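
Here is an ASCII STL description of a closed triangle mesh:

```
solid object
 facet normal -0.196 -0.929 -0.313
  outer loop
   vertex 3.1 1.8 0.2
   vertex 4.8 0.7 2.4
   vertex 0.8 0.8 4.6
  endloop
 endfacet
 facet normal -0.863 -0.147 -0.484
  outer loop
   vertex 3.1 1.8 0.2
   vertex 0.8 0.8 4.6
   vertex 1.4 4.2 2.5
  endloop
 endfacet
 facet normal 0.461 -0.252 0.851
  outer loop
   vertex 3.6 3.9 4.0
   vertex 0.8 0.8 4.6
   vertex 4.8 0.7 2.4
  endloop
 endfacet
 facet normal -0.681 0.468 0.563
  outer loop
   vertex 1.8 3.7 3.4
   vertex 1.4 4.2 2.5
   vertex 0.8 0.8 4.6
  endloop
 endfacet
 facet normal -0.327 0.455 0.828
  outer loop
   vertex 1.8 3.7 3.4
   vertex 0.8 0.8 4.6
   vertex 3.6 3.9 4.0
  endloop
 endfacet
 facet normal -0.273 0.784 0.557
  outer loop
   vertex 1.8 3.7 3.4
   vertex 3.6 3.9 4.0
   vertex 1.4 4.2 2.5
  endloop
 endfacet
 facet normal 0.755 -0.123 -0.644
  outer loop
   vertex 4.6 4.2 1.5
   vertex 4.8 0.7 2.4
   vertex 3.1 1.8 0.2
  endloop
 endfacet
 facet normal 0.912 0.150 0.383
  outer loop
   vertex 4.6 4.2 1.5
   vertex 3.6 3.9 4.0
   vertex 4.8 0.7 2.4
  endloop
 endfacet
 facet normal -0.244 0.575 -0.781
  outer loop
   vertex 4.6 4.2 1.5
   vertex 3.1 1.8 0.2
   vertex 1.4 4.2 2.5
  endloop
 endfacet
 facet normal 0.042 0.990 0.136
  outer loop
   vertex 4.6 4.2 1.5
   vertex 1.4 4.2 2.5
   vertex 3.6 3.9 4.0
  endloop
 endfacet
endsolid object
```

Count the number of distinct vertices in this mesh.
7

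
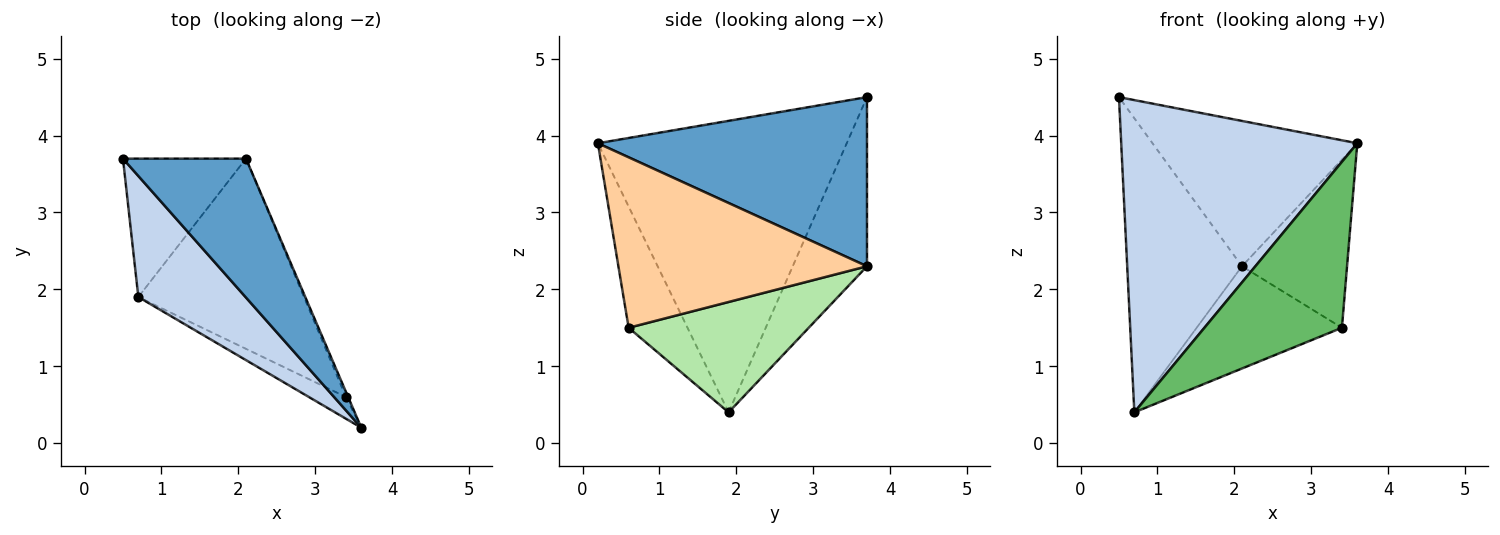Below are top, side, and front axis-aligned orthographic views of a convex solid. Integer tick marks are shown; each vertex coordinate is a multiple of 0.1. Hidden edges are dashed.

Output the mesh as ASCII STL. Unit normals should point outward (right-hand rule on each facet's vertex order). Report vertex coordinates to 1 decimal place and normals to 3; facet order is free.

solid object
 facet normal 0.689 0.524 0.501
  outer loop
   vertex 2.1 3.7 2.3
   vertex 0.5 3.7 4.5
   vertex 3.6 0.2 3.9
  endloop
 endfacet
 facet normal -0.701 -0.665 0.258
  outer loop
   vertex 0.7 1.9 0.4
   vertex 3.6 0.2 3.9
   vertex 0.5 3.7 4.5
  endloop
 endfacet
 facet normal -0.505 0.781 -0.367
  outer loop
   vertex 0.7 1.9 0.4
   vertex 0.5 3.7 4.5
   vertex 2.1 3.7 2.3
  endloop
 endfacet
 facet normal 0.921 0.389 -0.012
  outer loop
   vertex 3.4 0.6 1.5
   vertex 2.1 3.7 2.3
   vertex 3.6 0.2 3.9
  endloop
 endfacet
 facet normal -0.391 -0.913 -0.120
  outer loop
   vertex 3.4 0.6 1.5
   vertex 3.6 0.2 3.9
   vertex 0.7 1.9 0.4
  endloop
 endfacet
 facet normal 0.506 0.408 -0.760
  outer loop
   vertex 3.4 0.6 1.5
   vertex 0.7 1.9 0.4
   vertex 2.1 3.7 2.3
  endloop
 endfacet
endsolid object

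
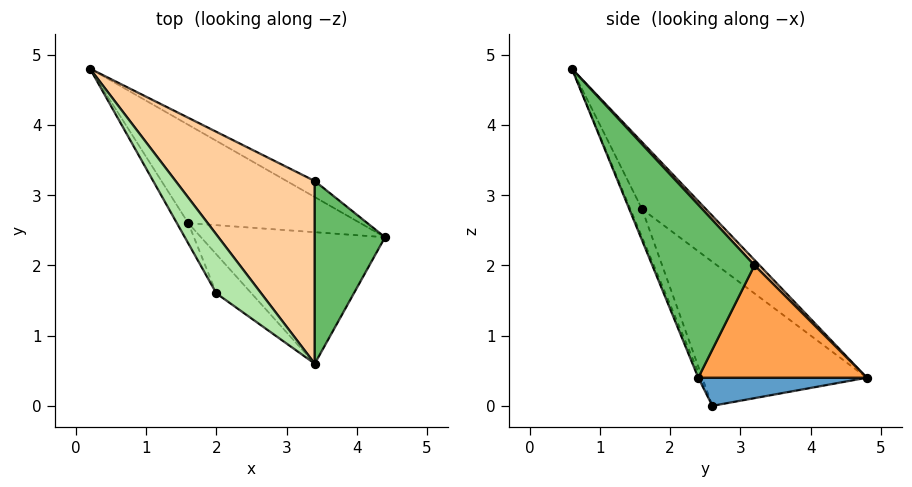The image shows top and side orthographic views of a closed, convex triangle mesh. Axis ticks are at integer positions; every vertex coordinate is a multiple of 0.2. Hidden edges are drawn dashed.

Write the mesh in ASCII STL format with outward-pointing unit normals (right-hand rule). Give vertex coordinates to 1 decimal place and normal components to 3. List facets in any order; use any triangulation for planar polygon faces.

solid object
 facet normal 0.155 0.271 -0.950
  outer loop
   vertex 1.6 2.6 0.0
   vertex 0.2 4.8 0.4
   vertex 4.4 2.4 0.4
  endloop
 endfacet
 facet normal -0.012 -0.925 -0.381
  outer loop
   vertex 1.6 2.6 0.0
   vertex 4.4 2.4 0.4
   vertex 3.4 0.6 4.8
  endloop
 endfacet
 facet normal 0.492 0.862 -0.123
  outer loop
   vertex 3.4 3.2 2.0
   vertex 4.4 2.4 0.4
   vertex 0.2 4.8 0.4
  endloop
 endfacet
 facet normal 0.026 0.733 0.680
  outer loop
   vertex 3.4 3.2 2.0
   vertex 0.2 4.8 0.4
   vertex 3.4 0.6 4.8
  endloop
 endfacet
 facet normal 0.859 0.376 0.349
  outer loop
   vertex 3.4 3.2 2.0
   vertex 3.4 0.6 4.8
   vertex 4.4 2.4 0.4
  endloop
 endfacet
 facet normal -0.830 -0.050 0.556
  outer loop
   vertex 2.0 1.6 2.8
   vertex 3.4 0.6 4.8
   vertex 0.2 4.8 0.4
  endloop
 endfacet
 facet normal -0.847 -0.527 -0.067
  outer loop
   vertex 2.0 1.6 2.8
   vertex 0.2 4.8 0.4
   vertex 1.6 2.6 0.0
  endloop
 endfacet
 facet normal -0.237 -0.925 -0.297
  outer loop
   vertex 2.0 1.6 2.8
   vertex 1.6 2.6 0.0
   vertex 3.4 0.6 4.8
  endloop
 endfacet
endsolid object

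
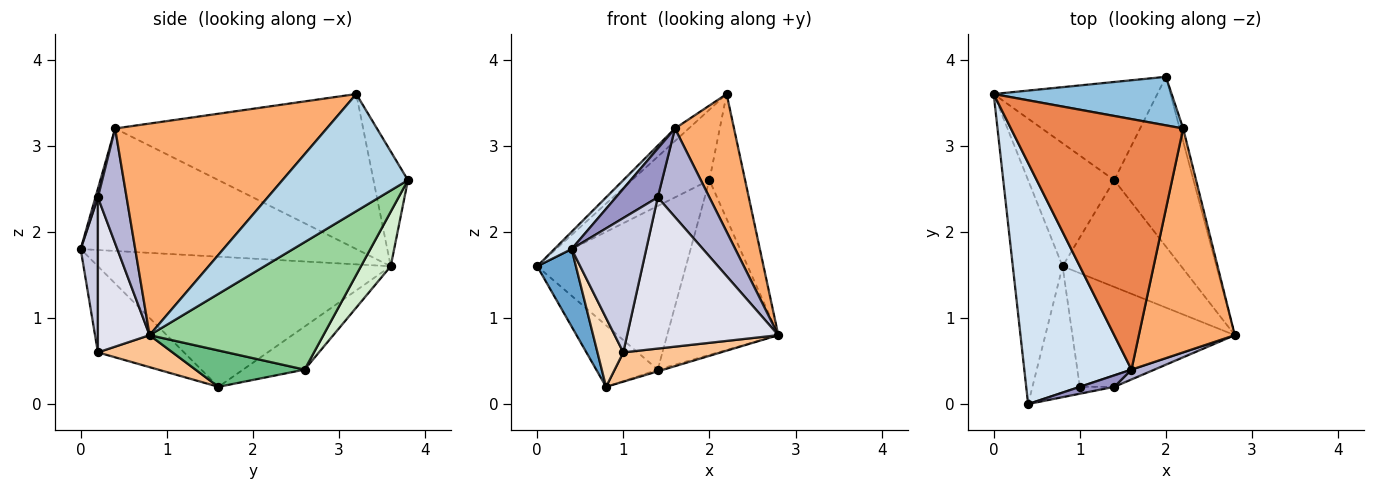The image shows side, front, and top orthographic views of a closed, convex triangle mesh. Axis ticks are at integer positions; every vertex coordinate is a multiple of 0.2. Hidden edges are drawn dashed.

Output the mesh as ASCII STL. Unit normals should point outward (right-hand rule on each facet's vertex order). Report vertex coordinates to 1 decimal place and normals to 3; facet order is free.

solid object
 facet normal -0.927 -0.123 -0.354
  outer loop
   vertex 0.8 1.6 0.2
   vertex 0.4 0.0 1.8
   vertex 0.0 3.6 1.6
  endloop
 endfacet
 facet normal -0.344 0.773 0.533
  outer loop
   vertex 2.0 3.8 2.6
   vertex 0.0 3.6 1.6
   vertex 2.2 3.2 3.6
  endloop
 endfacet
 facet normal 0.961 0.273 -0.028
  outer loop
   vertex 2.0 3.8 2.6
   vertex 2.2 3.2 3.6
   vertex 2.8 0.8 0.8
  endloop
 endfacet
 facet normal -0.752 -0.047 0.658
  outer loop
   vertex 1.6 0.4 3.2
   vertex 0.0 3.6 1.6
   vertex 0.4 0.0 1.8
  endloop
 endfacet
 facet normal -0.669 0.037 0.743
  outer loop
   vertex 1.6 0.4 3.2
   vertex 2.2 3.2 3.6
   vertex 0.0 3.6 1.6
  endloop
 endfacet
 facet normal 0.883 -0.246 0.400
  outer loop
   vertex 1.6 0.4 3.2
   vertex 2.8 0.8 0.8
   vertex 2.2 3.2 3.6
  endloop
 endfacet
 facet normal 0.187 -0.245 -0.951
  outer loop
   vertex 1.0 0.2 0.6
   vertex 0.8 1.6 0.2
   vertex 2.8 0.8 0.8
  endloop
 endfacet
 facet normal -0.847 -0.254 -0.466
  outer loop
   vertex 1.0 0.2 0.6
   vertex 0.4 0.0 1.8
   vertex 0.8 1.6 0.2
  endloop
 endfacet
 facet normal 0.293 0.015 -0.956
  outer loop
   vertex 1.4 2.6 0.4
   vertex 2.8 0.8 0.8
   vertex 0.8 1.6 0.2
  endloop
 endfacet
 facet normal 0.746 0.477 -0.464
  outer loop
   vertex 1.4 2.6 0.4
   vertex 2.0 3.8 2.6
   vertex 2.8 0.8 0.8
  endloop
 endfacet
 facet normal -0.408 0.408 -0.816
  outer loop
   vertex 1.4 2.6 0.4
   vertex 0.8 1.6 0.2
   vertex 0.0 3.6 1.6
  endloop
 endfacet
 facet normal 0.169 0.845 -0.507
  outer loop
   vertex 1.4 2.6 0.4
   vertex 0.0 3.6 1.6
   vertex 2.0 3.8 2.6
  endloop
 endfacet
 facet normal 0.057 -0.972 0.229
  outer loop
   vertex 1.4 0.2 2.4
   vertex 1.6 0.4 3.2
   vertex 0.4 0.0 1.8
  endloop
 endfacet
 facet normal 0.483 -0.870 0.097
  outer loop
   vertex 1.4 0.2 2.4
   vertex 2.8 0.8 0.8
   vertex 1.6 0.4 3.2
  endloop
 endfacet
 facet normal 0.225 -0.973 -0.050
  outer loop
   vertex 1.4 0.2 2.4
   vertex 0.4 0.0 1.8
   vertex 1.0 0.2 0.6
  endloop
 endfacet
 facet normal 0.323 -0.944 -0.072
  outer loop
   vertex 1.4 0.2 2.4
   vertex 1.0 0.2 0.6
   vertex 2.8 0.8 0.8
  endloop
 endfacet
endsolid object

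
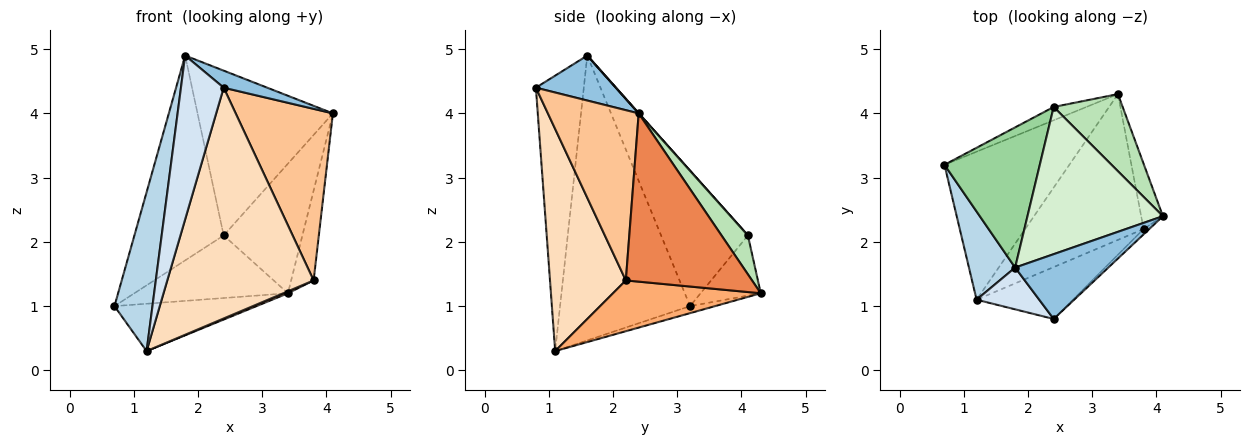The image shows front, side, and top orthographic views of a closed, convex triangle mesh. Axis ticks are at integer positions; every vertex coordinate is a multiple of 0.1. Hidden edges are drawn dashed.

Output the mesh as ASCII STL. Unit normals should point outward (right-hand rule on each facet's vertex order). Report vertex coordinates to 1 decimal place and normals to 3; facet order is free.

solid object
 facet normal -0.054 0.304 -0.951
  outer loop
   vertex 3.4 4.3 1.2
   vertex 1.2 1.1 0.3
   vertex 0.7 3.2 1.0
  endloop
 endfacet
 facet normal 0.423 -0.230 0.876
  outer loop
   vertex 1.8 1.6 4.9
   vertex 2.4 0.8 4.4
   vertex 4.1 2.4 4.0
  endloop
 endfacet
 facet normal -0.948 -0.277 0.154
  outer loop
   vertex 1.8 1.6 4.9
   vertex 0.7 3.2 1.0
   vertex 1.2 1.1 0.3
  endloop
 endfacet
 facet normal -0.736 -0.656 0.167
  outer loop
   vertex 1.8 1.6 4.9
   vertex 1.2 1.1 0.3
   vertex 2.4 0.8 4.4
  endloop
 endfacet
 facet normal 0.977 0.174 -0.126
  outer loop
   vertex 3.8 2.2 1.4
   vertex 3.4 4.3 1.2
   vertex 4.1 2.4 4.0
  endloop
 endfacet
 facet normal 0.394 -0.012 -0.919
  outer loop
   vertex 3.8 2.2 1.4
   vertex 1.2 1.1 0.3
   vertex 3.4 4.3 1.2
  endloop
 endfacet
 facet normal 0.682 -0.731 -0.023
  outer loop
   vertex 3.8 2.2 1.4
   vertex 4.1 2.4 4.0
   vertex 2.4 0.8 4.4
  endloop
 endfacet
 facet normal 0.451 -0.871 -0.196
  outer loop
   vertex 3.8 2.2 1.4
   vertex 2.4 0.8 4.4
   vertex 1.2 1.1 0.3
  endloop
 endfacet
 facet normal -0.358 0.913 -0.194
  outer loop
   vertex 2.4 4.1 2.1
   vertex 3.4 4.3 1.2
   vertex 0.7 3.2 1.0
  endloop
 endfacet
 facet normal -0.626 0.644 0.441
  outer loop
   vertex 2.4 4.1 2.1
   vertex 0.7 3.2 1.0
   vertex 1.8 1.6 4.9
  endloop
 endfacet
 facet normal 0.277 0.826 0.491
  outer loop
   vertex 2.4 4.1 2.1
   vertex 4.1 2.4 4.0
   vertex 3.4 4.3 1.2
  endloop
 endfacet
 facet normal 0.001 0.746 0.666
  outer loop
   vertex 2.4 4.1 2.1
   vertex 1.8 1.6 4.9
   vertex 4.1 2.4 4.0
  endloop
 endfacet
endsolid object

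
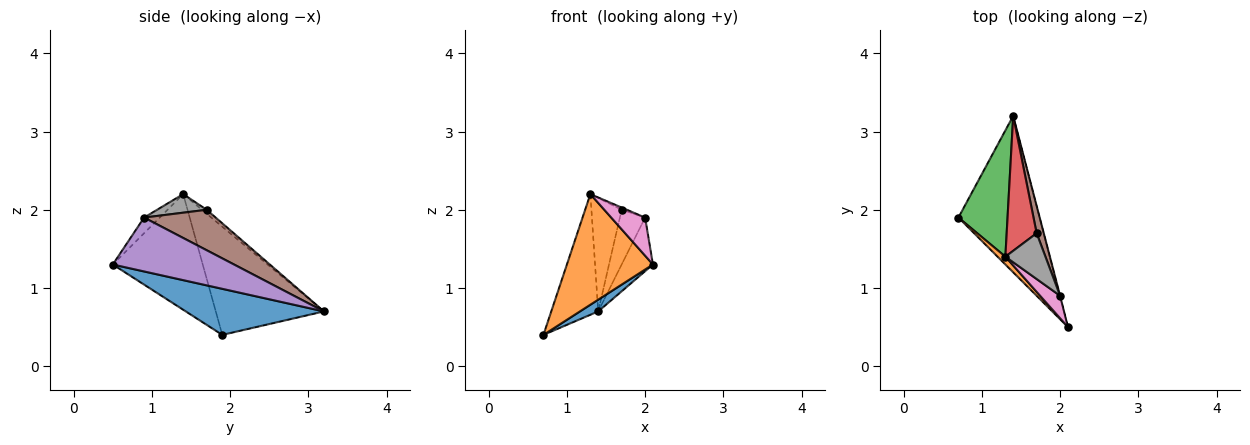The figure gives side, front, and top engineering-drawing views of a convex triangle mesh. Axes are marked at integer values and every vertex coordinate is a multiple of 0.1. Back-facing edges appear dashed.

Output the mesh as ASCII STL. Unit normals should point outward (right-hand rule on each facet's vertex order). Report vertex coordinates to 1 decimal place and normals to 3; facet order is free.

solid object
 facet normal 0.493 -0.065 -0.868
  outer loop
   vertex 1.4 3.2 0.7
   vertex 2.1 0.5 1.3
   vertex 0.7 1.9 0.4
  endloop
 endfacet
 facet normal -0.722 -0.690 0.049
  outer loop
   vertex 1.3 1.4 2.2
   vertex 0.7 1.9 0.4
   vertex 2.1 0.5 1.3
  endloop
 endfacet
 facet normal -0.847 0.367 0.384
  outer loop
   vertex 1.3 1.4 2.2
   vertex 1.4 3.2 0.7
   vertex 0.7 1.9 0.4
  endloop
 endfacet
 facet normal -0.099 0.640 0.762
  outer loop
   vertex 1.7 1.7 2.0
   vertex 1.4 3.2 0.7
   vertex 1.3 1.4 2.2
  endloop
 endfacet
 facet normal 0.968 0.250 -0.005
  outer loop
   vertex 2.0 0.9 1.9
   vertex 2.1 0.5 1.3
   vertex 1.4 3.2 0.7
  endloop
 endfacet
 facet normal 0.930 0.328 0.164
  outer loop
   vertex 2.0 0.9 1.9
   vertex 1.4 3.2 0.7
   vertex 1.7 1.7 2.0
  endloop
 endfacet
 facet normal -0.369 -0.800 0.472
  outer loop
   vertex 2.0 0.9 1.9
   vertex 1.3 1.4 2.2
   vertex 2.1 0.5 1.3
  endloop
 endfacet
 facet normal 0.420 0.044 0.906
  outer loop
   vertex 2.0 0.9 1.9
   vertex 1.7 1.7 2.0
   vertex 1.3 1.4 2.2
  endloop
 endfacet
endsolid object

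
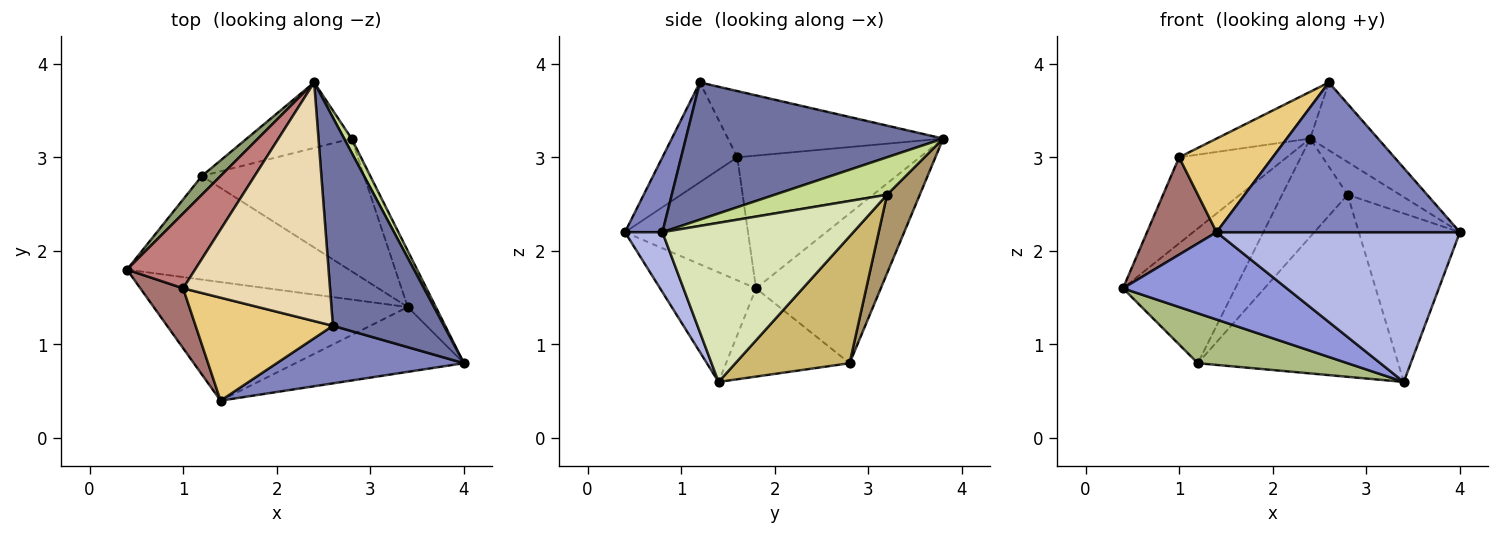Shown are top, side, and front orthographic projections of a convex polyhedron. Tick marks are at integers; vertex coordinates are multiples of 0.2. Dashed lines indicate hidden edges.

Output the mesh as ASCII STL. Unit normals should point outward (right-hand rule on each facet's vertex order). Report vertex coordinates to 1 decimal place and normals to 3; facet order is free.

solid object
 facet normal 0.762 0.201 0.616
  outer loop
   vertex 2.6 1.2 3.8
   vertex 4.0 0.8 2.2
   vertex 2.4 3.8 3.2
  endloop
 endfacet
 facet normal 0.142 -0.924 0.355
  outer loop
   vertex 1.4 0.4 2.2
   vertex 4.0 0.8 2.2
   vertex 2.6 1.2 3.8
  endloop
 endfacet
 facet normal -0.328 -0.560 -0.760
  outer loop
   vertex 1.4 0.4 2.2
   vertex 0.4 1.8 1.6
   vertex 3.4 1.4 0.6
  endloop
 endfacet
 facet normal 0.140 -0.909 -0.393
  outer loop
   vertex 1.4 0.4 2.2
   vertex 3.4 1.4 0.6
   vertex 4.0 0.8 2.2
  endloop
 endfacet
 facet normal -0.740 0.666 0.093
  outer loop
   vertex 1.2 2.8 0.8
   vertex 0.4 1.8 1.6
   vertex 2.4 3.8 3.2
  endloop
 endfacet
 facet normal -0.337 -0.409 -0.848
  outer loop
   vertex 1.2 2.8 0.8
   vertex 3.4 1.4 0.6
   vertex 0.4 1.8 1.6
  endloop
 endfacet
 facet normal 0.892 0.416 0.178
  outer loop
   vertex 2.8 3.2 2.6
   vertex 2.4 3.8 3.2
   vertex 4.0 0.8 2.2
  endloop
 endfacet
 facet normal 0.873 0.462 -0.154
  outer loop
   vertex 2.8 3.2 2.6
   vertex 4.0 0.8 2.2
   vertex 3.4 1.4 0.6
  endloop
 endfacet
 facet normal 0.384 0.768 -0.512
  outer loop
   vertex 2.8 3.2 2.6
   vertex 1.2 2.8 0.8
   vertex 2.4 3.8 3.2
  endloop
 endfacet
 facet normal 0.418 0.734 -0.535
  outer loop
   vertex 2.8 3.2 2.6
   vertex 3.4 1.4 0.6
   vertex 1.2 2.8 0.8
  endloop
 endfacet
 facet normal -0.474 -0.592 0.652
  outer loop
   vertex 1.0 1.6 3.0
   vertex 1.4 0.4 2.2
   vertex 2.6 1.2 3.8
  endloop
 endfacet
 facet normal -0.405 0.176 0.897
  outer loop
   vertex 1.0 1.6 3.0
   vertex 2.6 1.2 3.8
   vertex 2.4 3.8 3.2
  endloop
 endfacet
 facet normal -0.833 -0.471 0.290
  outer loop
   vertex 1.0 1.6 3.0
   vertex 0.4 1.8 1.6
   vertex 1.4 0.4 2.2
  endloop
 endfacet
 facet normal -0.788 0.465 0.404
  outer loop
   vertex 1.0 1.6 3.0
   vertex 2.4 3.8 3.2
   vertex 0.4 1.8 1.6
  endloop
 endfacet
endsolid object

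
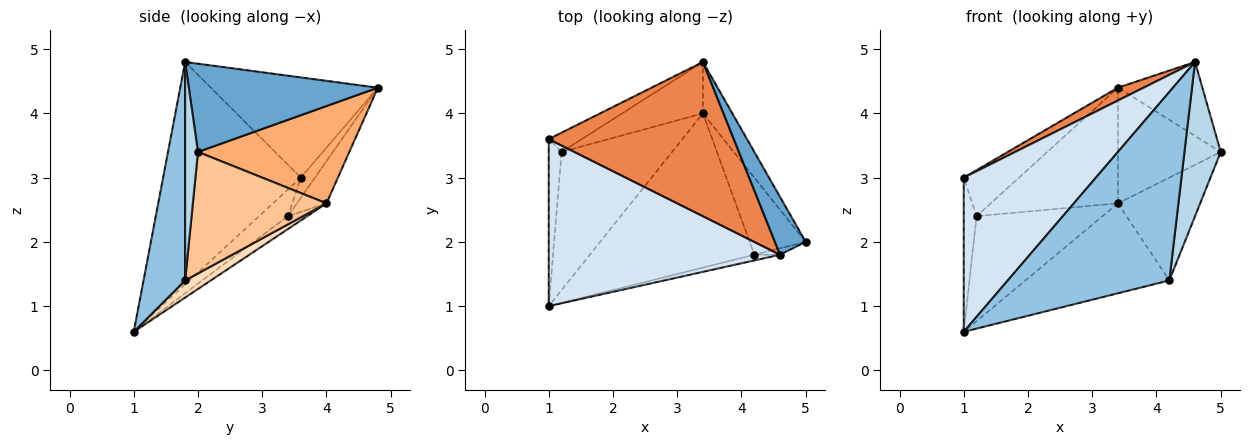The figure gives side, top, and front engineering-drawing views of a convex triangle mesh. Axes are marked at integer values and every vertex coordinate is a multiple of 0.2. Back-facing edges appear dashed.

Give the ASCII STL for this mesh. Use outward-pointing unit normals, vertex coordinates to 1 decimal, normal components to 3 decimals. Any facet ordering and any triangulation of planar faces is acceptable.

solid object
 facet normal 0.870 0.388 0.304
  outer loop
   vertex 4.6 1.8 4.8
   vertex 5.0 2.0 3.4
   vertex 3.4 4.8 4.4
  endloop
 endfacet
 facet normal 0.249 -0.968 -0.029
  outer loop
   vertex 4.2 1.8 1.4
   vertex 4.6 1.8 4.8
   vertex 1.0 1.0 0.6
  endloop
 endfacet
 facet normal 0.334 -0.942 -0.039
  outer loop
   vertex 4.2 1.8 1.4
   vertex 5.0 2.0 3.4
   vertex 4.6 1.8 4.8
  endloop
 endfacet
 facet normal -0.577 -0.554 0.600
  outer loop
   vertex 1.0 3.6 3.0
   vertex 1.0 1.0 0.6
   vertex 4.6 1.8 4.8
  endloop
 endfacet
 facet normal -0.475 -0.073 0.877
  outer loop
   vertex 1.0 3.6 3.0
   vertex 4.6 1.8 4.8
   vertex 3.4 4.8 4.4
  endloop
 endfacet
 facet normal 0.803 0.545 -0.242
  outer loop
   vertex 3.4 4.0 2.6
   vertex 3.4 4.8 4.4
   vertex 5.0 2.0 3.4
  endloop
 endfacet
 facet normal 0.793 0.488 -0.366
  outer loop
   vertex 3.4 4.0 2.6
   vertex 5.0 2.0 3.4
   vertex 4.2 1.8 1.4
  endloop
 endfacet
 facet normal 0.090 0.502 -0.860
  outer loop
   vertex 3.4 4.0 2.6
   vertex 4.2 1.8 1.4
   vertex 1.0 1.0 0.6
  endloop
 endfacet
 facet normal -0.836 0.372 -0.403
  outer loop
   vertex 1.2 3.4 2.4
   vertex 1.0 1.0 0.6
   vertex 1.0 3.6 3.0
  endloop
 endfacet
 facet normal -0.092 0.602 -0.793
  outer loop
   vertex 1.2 3.4 2.4
   vertex 3.4 4.0 2.6
   vertex 1.0 1.0 0.6
  endloop
 endfacet
 facet normal -0.230 0.898 -0.376
  outer loop
   vertex 1.2 3.4 2.4
   vertex 1.0 3.6 3.0
   vertex 3.4 4.8 4.4
  endloop
 endfacet
 facet normal -0.208 0.894 -0.397
  outer loop
   vertex 1.2 3.4 2.4
   vertex 3.4 4.8 4.4
   vertex 3.4 4.0 2.6
  endloop
 endfacet
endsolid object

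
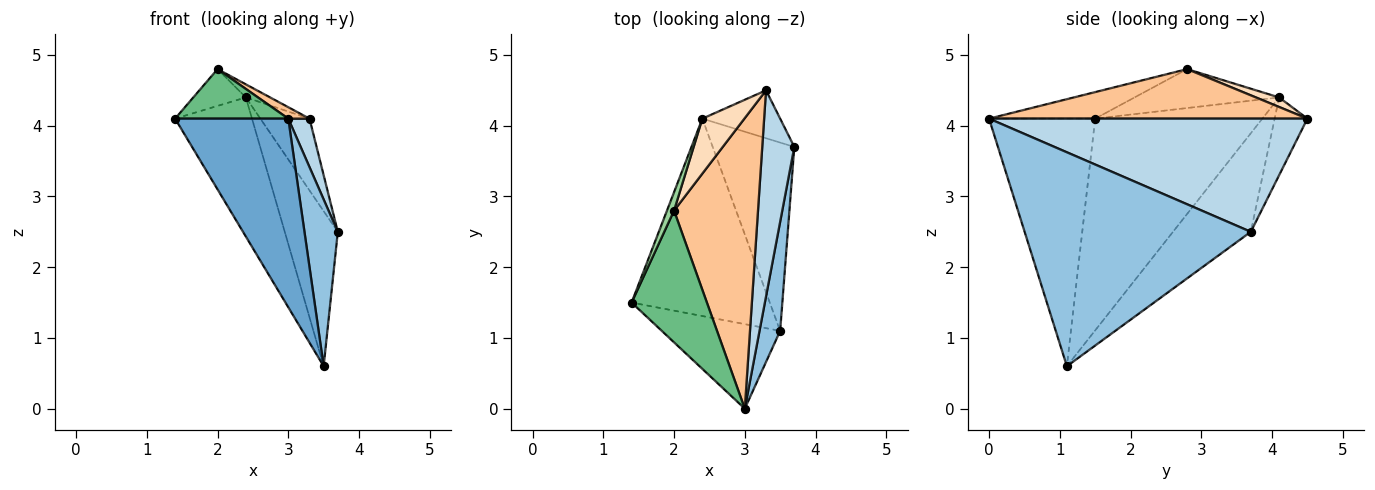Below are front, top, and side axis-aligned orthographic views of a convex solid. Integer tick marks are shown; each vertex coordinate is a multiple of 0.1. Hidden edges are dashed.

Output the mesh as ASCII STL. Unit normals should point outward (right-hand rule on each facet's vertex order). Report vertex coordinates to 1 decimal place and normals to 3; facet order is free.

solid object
 facet normal -0.650 -0.693 -0.311
  outer loop
   vertex 3.5 1.1 0.6
   vertex 3.0 0.0 4.1
   vertex 1.4 1.5 4.1
  endloop
 endfacet
 facet normal 0.985 -0.145 0.095
  outer loop
   vertex 3.5 1.1 0.6
   vertex 3.7 3.7 2.5
   vertex 3.0 0.0 4.1
  endloop
 endfacet
 facet normal 0.960 -0.064 0.272
  outer loop
   vertex 3.3 4.5 4.1
   vertex 3.0 0.0 4.1
   vertex 3.7 3.7 2.5
  endloop
 endfacet
 facet normal -0.485 0.728 -0.485
  outer loop
   vertex 2.4 4.1 4.4
   vertex 3.3 4.5 4.1
   vertex 3.7 3.7 2.5
  endloop
 endfacet
 facet normal -0.781 0.359 -0.510
  outer loop
   vertex 2.4 4.1 4.4
   vertex 3.5 1.1 0.6
   vertex 1.4 1.5 4.1
  endloop
 endfacet
 facet normal -0.682 0.465 -0.565
  outer loop
   vertex 2.4 4.1 4.4
   vertex 3.7 3.7 2.5
   vertex 3.5 1.1 0.6
  endloop
 endfacet
 facet normal 0.508 -0.034 0.861
  outer loop
   vertex 2.0 2.8 4.8
   vertex 3.0 0.0 4.1
   vertex 3.3 4.5 4.1
  endloop
 endfacet
 facet normal 0.216 0.226 0.950
  outer loop
   vertex 2.0 2.8 4.8
   vertex 3.3 4.5 4.1
   vertex 2.4 4.1 4.4
  endloop
 endfacet
 facet normal -0.313 -0.334 0.889
  outer loop
   vertex 2.0 2.8 4.8
   vertex 1.4 1.5 4.1
   vertex 3.0 0.0 4.1
  endloop
 endfacet
 facet normal -0.926 0.337 0.168
  outer loop
   vertex 2.0 2.8 4.8
   vertex 2.4 4.1 4.4
   vertex 1.4 1.5 4.1
  endloop
 endfacet
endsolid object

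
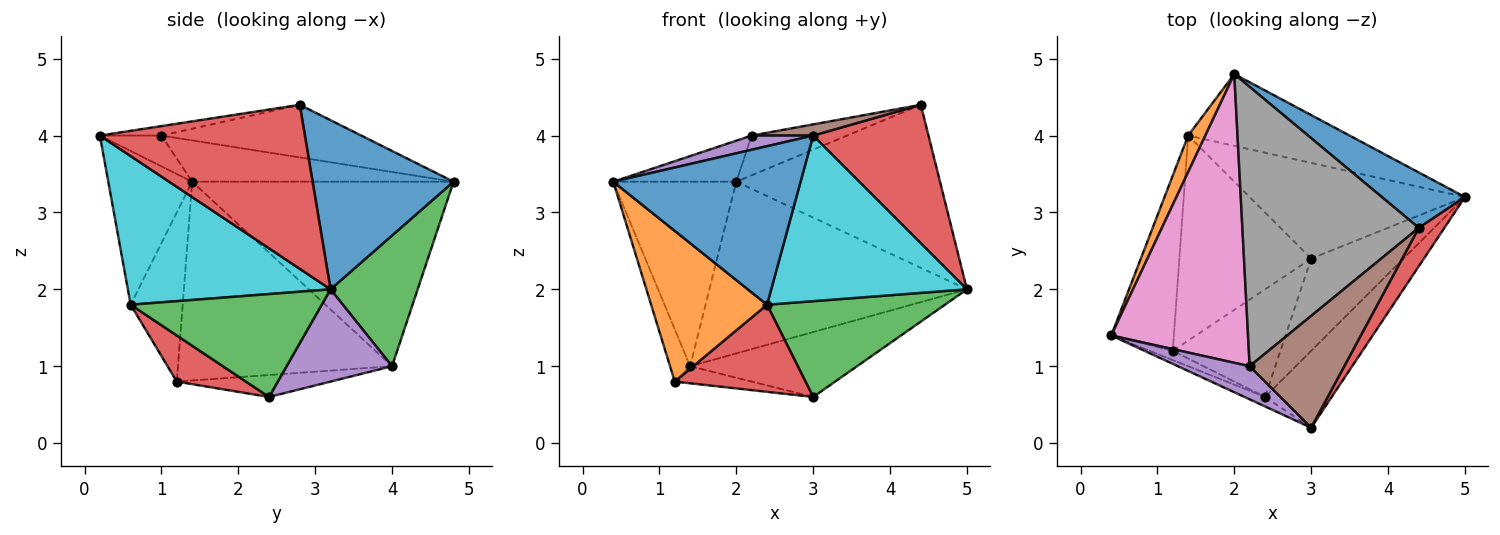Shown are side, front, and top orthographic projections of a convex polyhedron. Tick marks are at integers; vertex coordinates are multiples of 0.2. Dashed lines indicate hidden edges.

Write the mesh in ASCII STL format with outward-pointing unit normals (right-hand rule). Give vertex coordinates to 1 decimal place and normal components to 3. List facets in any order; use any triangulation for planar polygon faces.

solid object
 facet normal 0.548 0.792 0.269
  outer loop
   vertex 4.4 2.8 4.4
   vertex 5.0 3.2 2.0
   vertex 2.0 4.8 3.4
  endloop
 endfacet
 facet normal -0.902 0.424 0.084
  outer loop
   vertex 1.4 4.0 1.0
   vertex 0.4 1.4 3.4
   vertex 2.0 4.8 3.4
  endloop
 endfacet
 facet normal 0.298 0.881 -0.368
  outer loop
   vertex 1.4 4.0 1.0
   vertex 2.0 4.8 3.4
   vertex 5.0 3.2 2.0
  endloop
 endfacet
 facet normal 0.864 -0.486 0.135
  outer loop
   vertex 3.0 0.2 4.0
   vertex 5.0 3.2 2.0
   vertex 4.4 2.8 4.4
  endloop
 endfacet
 facet normal -0.367 -0.367 0.855
  outer loop
   vertex 2.2 1.0 4.0
   vertex 0.4 1.4 3.4
   vertex 3.0 0.2 4.0
  endloop
 endfacet
 facet normal -0.099 -0.099 0.990
  outer loop
   vertex 2.2 1.0 4.0
   vertex 3.0 0.2 4.0
   vertex 4.4 2.8 4.4
  endloop
 endfacet
 facet normal -0.286 0.135 0.949
  outer loop
   vertex 2.2 1.0 4.0
   vertex 2.0 4.8 3.4
   vertex 0.4 1.4 3.4
  endloop
 endfacet
 facet normal -0.283 0.135 0.950
  outer loop
   vertex 2.2 1.0 4.0
   vertex 4.4 2.8 4.4
   vertex 2.0 4.8 3.4
  endloop
 endfacet
 facet normal -0.950 0.089 -0.299
  outer loop
   vertex 1.2 1.2 0.8
   vertex 0.4 1.4 3.4
   vertex 1.4 4.0 1.0
  endloop
 endfacet
 facet normal 0.685 -0.661 -0.307
  outer loop
   vertex 2.4 0.6 1.8
   vertex 5.0 3.2 2.0
   vertex 3.0 0.2 4.0
  endloop
 endfacet
 facet normal -0.408 -0.911 -0.054
  outer loop
   vertex 2.4 0.6 1.8
   vertex 3.0 0.2 4.0
   vertex 0.4 1.4 3.4
  endloop
 endfacet
 facet normal -0.409 -0.911 -0.056
  outer loop
   vertex 2.4 0.6 1.8
   vertex 0.4 1.4 3.4
   vertex 1.2 1.2 0.8
  endloop
 endfacet
 facet normal 0.612 -0.570 -0.549
  outer loop
   vertex 3.0 2.4 0.6
   vertex 5.0 3.2 2.0
   vertex 2.4 0.6 1.8
  endloop
 endfacet
 facet normal 0.316 -0.597 -0.737
  outer loop
   vertex 3.0 2.4 0.6
   vertex 2.4 0.6 1.8
   vertex 1.2 1.2 0.8
  endloop
 endfacet
 facet normal 0.334 0.529 -0.780
  outer loop
   vertex 3.0 2.4 0.6
   vertex 1.4 4.0 1.0
   vertex 5.0 3.2 2.0
  endloop
 endfacet
 facet normal -0.164 0.082 -0.983
  outer loop
   vertex 3.0 2.4 0.6
   vertex 1.2 1.2 0.8
   vertex 1.4 4.0 1.0
  endloop
 endfacet
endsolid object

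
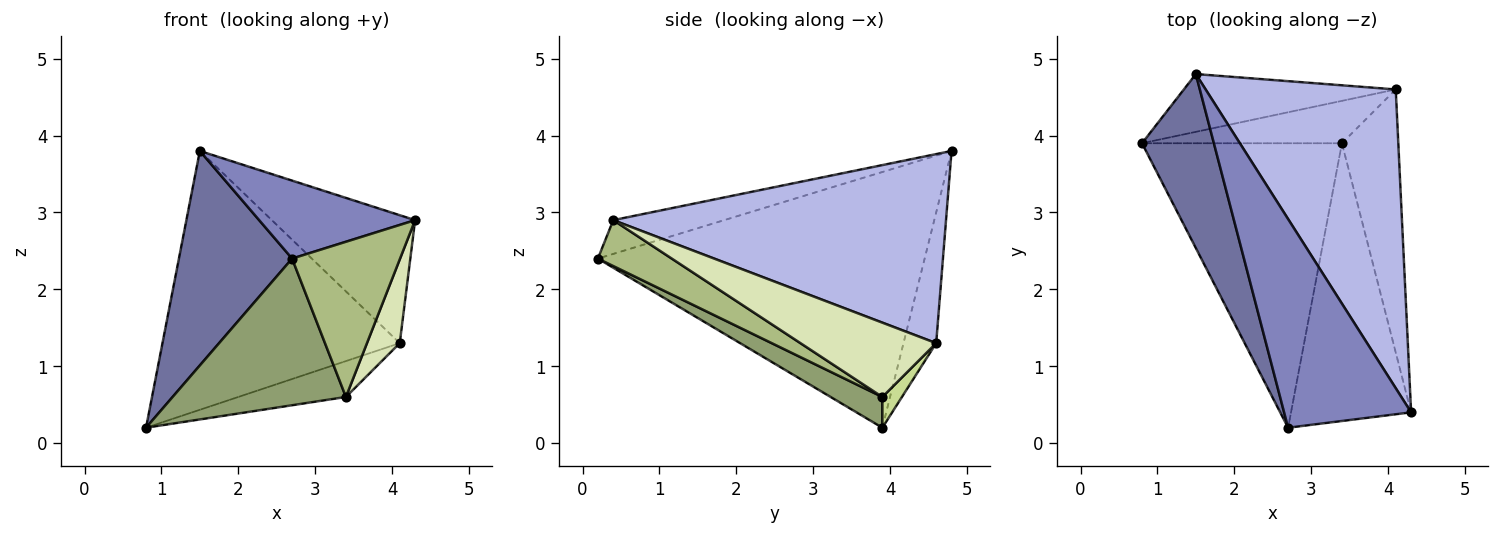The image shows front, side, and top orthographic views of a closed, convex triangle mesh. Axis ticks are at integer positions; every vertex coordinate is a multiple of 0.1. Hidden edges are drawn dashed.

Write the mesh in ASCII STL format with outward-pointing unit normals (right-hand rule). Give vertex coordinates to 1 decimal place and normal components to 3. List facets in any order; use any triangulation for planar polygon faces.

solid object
 facet normal -0.913 -0.316 0.257
  outer loop
   vertex 1.5 4.8 3.8
   vertex 0.8 3.9 0.2
   vertex 2.7 0.2 2.4
  endloop
 endfacet
 facet normal -0.242 -0.340 0.909
  outer loop
   vertex 1.5 4.8 3.8
   vertex 2.7 0.2 2.4
   vertex 4.3 0.4 2.9
  endloop
 endfacet
 facet normal -0.133 0.967 -0.216
  outer loop
   vertex 4.1 4.6 1.3
   vertex 0.8 3.9 0.2
   vertex 1.5 4.8 3.8
  endloop
 endfacet
 facet normal 0.675 0.291 0.678
  outer loop
   vertex 4.1 4.6 1.3
   vertex 1.5 4.8 3.8
   vertex 4.3 0.4 2.9
  endloop
 endfacet
 facet normal 0.135 -0.454 -0.881
  outer loop
   vertex 3.4 3.9 0.6
   vertex 2.7 0.2 2.4
   vertex 0.8 3.9 0.2
  endloop
 endfacet
 facet normal 0.317 -0.463 -0.828
  outer loop
   vertex 3.4 3.9 0.6
   vertex 4.3 0.4 2.9
   vertex 2.7 0.2 2.4
  endloop
 endfacet
 facet normal 0.117 0.642 -0.758
  outer loop
   vertex 3.4 3.9 0.6
   vertex 0.8 3.9 0.2
   vertex 4.1 4.6 1.3
  endloop
 endfacet
 facet normal 0.782 -0.189 -0.594
  outer loop
   vertex 3.4 3.9 0.6
   vertex 4.1 4.6 1.3
   vertex 4.3 0.4 2.9
  endloop
 endfacet
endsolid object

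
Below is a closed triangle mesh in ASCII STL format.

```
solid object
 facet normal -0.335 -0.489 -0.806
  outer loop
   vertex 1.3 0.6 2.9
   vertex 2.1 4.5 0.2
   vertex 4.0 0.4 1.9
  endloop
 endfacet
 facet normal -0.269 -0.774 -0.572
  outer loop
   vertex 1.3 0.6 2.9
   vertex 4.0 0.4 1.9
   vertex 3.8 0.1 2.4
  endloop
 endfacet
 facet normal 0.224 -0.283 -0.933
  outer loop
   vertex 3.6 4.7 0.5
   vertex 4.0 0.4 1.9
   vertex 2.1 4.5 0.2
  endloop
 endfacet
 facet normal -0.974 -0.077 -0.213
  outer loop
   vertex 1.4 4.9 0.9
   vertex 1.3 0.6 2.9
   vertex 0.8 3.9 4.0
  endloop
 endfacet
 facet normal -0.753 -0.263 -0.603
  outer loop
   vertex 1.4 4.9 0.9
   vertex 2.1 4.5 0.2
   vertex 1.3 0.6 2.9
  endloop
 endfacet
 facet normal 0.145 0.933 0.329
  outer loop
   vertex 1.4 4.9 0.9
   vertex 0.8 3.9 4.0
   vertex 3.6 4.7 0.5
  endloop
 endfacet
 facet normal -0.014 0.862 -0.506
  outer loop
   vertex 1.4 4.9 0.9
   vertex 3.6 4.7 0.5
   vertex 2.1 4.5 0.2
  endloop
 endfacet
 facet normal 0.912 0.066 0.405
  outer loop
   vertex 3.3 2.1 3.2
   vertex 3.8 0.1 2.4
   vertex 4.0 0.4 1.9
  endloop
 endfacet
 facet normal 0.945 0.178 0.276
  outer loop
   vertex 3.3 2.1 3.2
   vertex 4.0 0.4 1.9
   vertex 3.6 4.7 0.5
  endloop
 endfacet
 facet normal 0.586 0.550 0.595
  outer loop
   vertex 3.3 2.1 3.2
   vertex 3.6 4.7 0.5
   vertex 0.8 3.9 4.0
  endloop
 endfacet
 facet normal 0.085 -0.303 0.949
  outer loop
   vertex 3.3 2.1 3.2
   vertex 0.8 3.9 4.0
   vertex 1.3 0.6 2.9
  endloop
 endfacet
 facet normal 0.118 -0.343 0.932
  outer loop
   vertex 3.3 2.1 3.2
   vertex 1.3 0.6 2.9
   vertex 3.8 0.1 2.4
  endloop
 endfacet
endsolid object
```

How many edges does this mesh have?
18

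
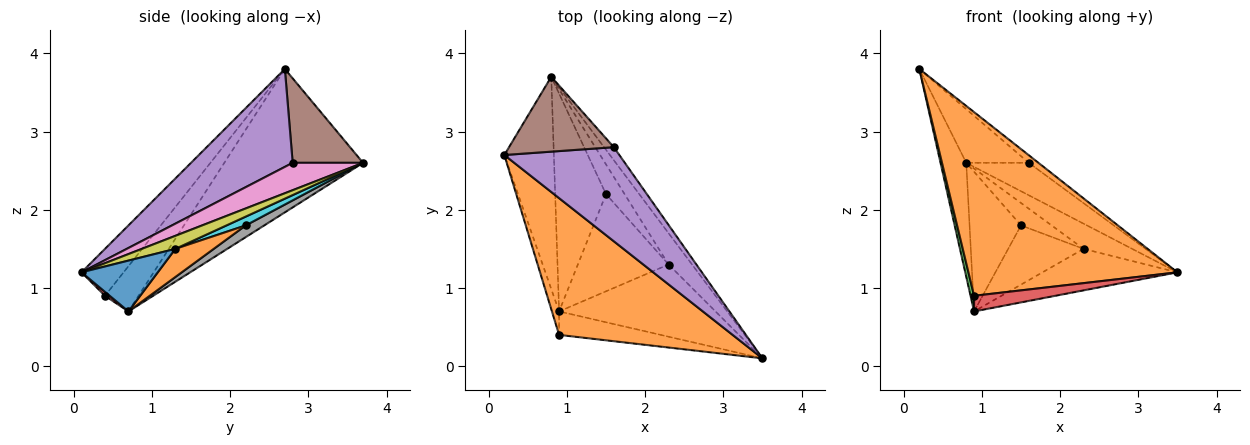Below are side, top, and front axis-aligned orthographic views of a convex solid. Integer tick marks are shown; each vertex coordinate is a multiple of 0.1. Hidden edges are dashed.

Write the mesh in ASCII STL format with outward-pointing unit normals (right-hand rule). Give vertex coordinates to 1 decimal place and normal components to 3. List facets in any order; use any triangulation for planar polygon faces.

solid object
 facet normal -0.931 0.173 -0.322
  outer loop
   vertex 0.9 0.7 0.7
   vertex 0.2 2.7 3.8
   vertex 0.8 3.7 2.6
  endloop
 endfacet
 facet normal -0.159 -0.792 0.590
  outer loop
   vertex 0.9 0.4 0.9
   vertex 3.5 0.1 1.2
   vertex 0.2 2.7 3.8
  endloop
 endfacet
 facet normal -0.982 -0.103 -0.155
  outer loop
   vertex 0.9 0.4 0.9
   vertex 0.2 2.7 3.8
   vertex 0.9 0.7 0.7
  endloop
 endfacet
 facet normal 0.032 -0.554 -0.832
  outer loop
   vertex 0.9 0.4 0.9
   vertex 0.9 0.7 0.7
   vertex 3.5 0.1 1.2
  endloop
 endfacet
 facet normal 0.647 0.061 0.760
  outer loop
   vertex 1.6 2.8 2.6
   vertex 0.2 2.7 3.8
   vertex 3.5 0.1 1.2
  endloop
 endfacet
 facet normal 0.548 0.487 0.680
  outer loop
   vertex 1.6 2.8 2.6
   vertex 0.8 3.7 2.6
   vertex 0.2 2.7 3.8
  endloop
 endfacet
 facet normal 0.722 0.642 -0.258
  outer loop
   vertex 1.6 2.8 2.6
   vertex 3.5 0.1 1.2
   vertex 0.8 3.7 2.6
  endloop
 endfacet
 facet normal 0.191 0.530 -0.826
  outer loop
   vertex 1.5 2.2 1.8
   vertex 0.9 0.7 0.7
   vertex 0.8 3.7 2.6
  endloop
 endfacet
 facet normal 0.397 0.576 -0.715
  outer loop
   vertex 2.3 1.3 1.5
   vertex 0.8 3.7 2.6
   vertex 3.5 0.1 1.2
  endloop
 endfacet
 facet normal 0.354 0.563 -0.747
  outer loop
   vertex 2.3 1.3 1.5
   vertex 1.5 2.2 1.8
   vertex 0.8 3.7 2.6
  endloop
 endfacet
 facet normal 0.271 0.480 -0.834
  outer loop
   vertex 2.3 1.3 1.5
   vertex 3.5 0.1 1.2
   vertex 0.9 0.7 0.7
  endloop
 endfacet
 facet normal 0.256 0.503 -0.826
  outer loop
   vertex 2.3 1.3 1.5
   vertex 0.9 0.7 0.7
   vertex 1.5 2.2 1.8
  endloop
 endfacet
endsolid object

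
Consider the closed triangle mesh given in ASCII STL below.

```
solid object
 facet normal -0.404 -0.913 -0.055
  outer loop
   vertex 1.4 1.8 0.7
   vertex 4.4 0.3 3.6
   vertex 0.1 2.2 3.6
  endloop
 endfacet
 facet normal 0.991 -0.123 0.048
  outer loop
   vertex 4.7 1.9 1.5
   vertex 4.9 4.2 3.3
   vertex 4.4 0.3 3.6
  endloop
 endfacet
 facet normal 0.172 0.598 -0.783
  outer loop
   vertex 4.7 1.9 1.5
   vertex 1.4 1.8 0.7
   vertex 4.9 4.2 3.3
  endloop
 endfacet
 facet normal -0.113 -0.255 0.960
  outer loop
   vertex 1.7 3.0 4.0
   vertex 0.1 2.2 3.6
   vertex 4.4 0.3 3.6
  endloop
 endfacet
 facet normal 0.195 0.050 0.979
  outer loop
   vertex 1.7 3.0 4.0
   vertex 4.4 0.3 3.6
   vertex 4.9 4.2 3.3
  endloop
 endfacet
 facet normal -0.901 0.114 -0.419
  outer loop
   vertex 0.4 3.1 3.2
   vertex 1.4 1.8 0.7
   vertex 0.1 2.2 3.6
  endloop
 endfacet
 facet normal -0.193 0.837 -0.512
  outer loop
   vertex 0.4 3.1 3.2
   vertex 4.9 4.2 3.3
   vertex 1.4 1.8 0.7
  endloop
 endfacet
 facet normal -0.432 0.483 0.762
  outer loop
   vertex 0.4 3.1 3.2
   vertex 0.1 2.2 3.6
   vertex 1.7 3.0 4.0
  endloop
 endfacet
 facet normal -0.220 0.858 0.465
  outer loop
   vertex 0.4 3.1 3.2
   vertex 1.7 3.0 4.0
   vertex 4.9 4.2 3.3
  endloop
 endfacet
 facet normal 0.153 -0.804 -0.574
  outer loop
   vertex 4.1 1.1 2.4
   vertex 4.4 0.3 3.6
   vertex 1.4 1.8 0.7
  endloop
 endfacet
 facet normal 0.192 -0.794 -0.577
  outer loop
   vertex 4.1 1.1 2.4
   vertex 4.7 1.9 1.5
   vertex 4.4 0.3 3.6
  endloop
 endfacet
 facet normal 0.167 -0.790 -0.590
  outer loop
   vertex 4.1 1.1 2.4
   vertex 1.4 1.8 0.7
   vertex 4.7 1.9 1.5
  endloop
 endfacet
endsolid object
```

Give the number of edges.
18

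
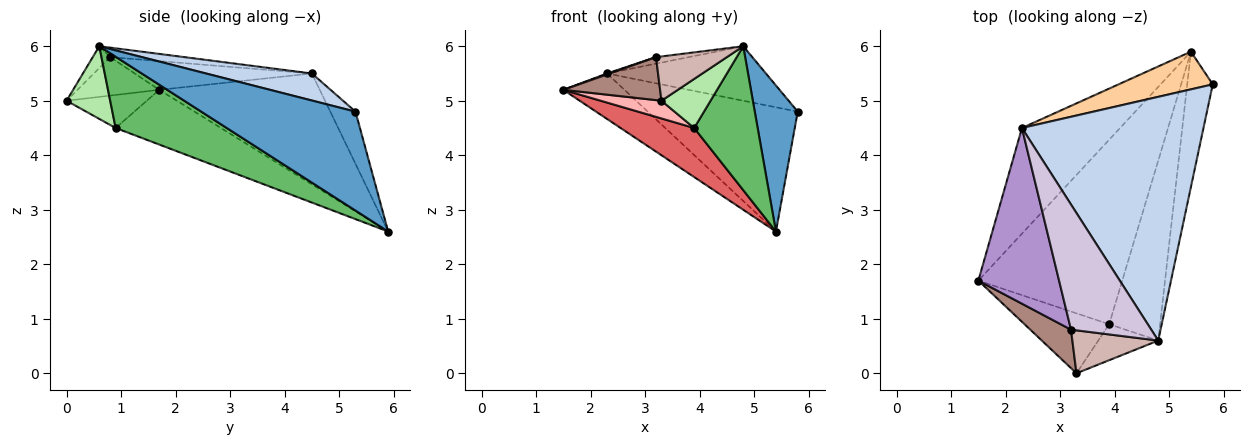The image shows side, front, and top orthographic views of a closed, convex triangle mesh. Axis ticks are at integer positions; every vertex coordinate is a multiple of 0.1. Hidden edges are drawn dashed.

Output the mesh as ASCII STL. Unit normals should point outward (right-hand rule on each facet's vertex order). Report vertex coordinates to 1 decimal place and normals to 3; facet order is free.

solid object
 facet normal 0.935 -0.260 -0.241
  outer loop
   vertex 5.4 5.9 2.6
   vertex 5.8 5.3 4.8
   vertex 4.8 0.6 6.0
  endloop
 endfacet
 facet normal 0.144 0.216 0.966
  outer loop
   vertex 2.3 4.5 5.5
   vertex 4.8 0.6 6.0
   vertex 5.8 5.3 4.8
  endloop
 endfacet
 facet normal -0.720 0.274 -0.637
  outer loop
   vertex 2.3 4.5 5.5
   vertex 5.4 5.9 2.6
   vertex 1.5 1.7 5.2
  endloop
 endfacet
 facet normal -0.159 0.945 0.287
  outer loop
   vertex 2.3 4.5 5.5
   vertex 5.8 5.3 4.8
   vertex 5.4 5.9 2.6
  endloop
 endfacet
 facet normal 0.738 -0.422 -0.527
  outer loop
   vertex 3.9 0.9 4.5
   vertex 5.4 5.9 2.6
   vertex 4.8 0.6 6.0
  endloop
 endfacet
 facet normal 0.583 -0.655 -0.481
  outer loop
   vertex 3.9 0.9 4.5
   vertex 4.8 0.6 6.0
   vertex 3.3 0.0 5.0
  endloop
 endfacet
 facet normal -0.345 -0.241 -0.907
  outer loop
   vertex 3.9 0.9 4.5
   vertex 1.5 1.7 5.2
   vertex 5.4 5.9 2.6
  endloop
 endfacet
 facet normal -0.350 -0.265 -0.898
  outer loop
   vertex 3.9 0.9 4.5
   vertex 3.3 0.0 5.0
   vertex 1.5 1.7 5.2
  endloop
 endfacet
 facet normal -0.335 -0.005 0.942
  outer loop
   vertex 3.2 0.8 5.8
   vertex 2.3 4.5 5.5
   vertex 1.5 1.7 5.2
  endloop
 endfacet
 facet normal -0.117 0.052 0.992
  outer loop
   vertex 3.2 0.8 5.8
   vertex 4.8 0.6 6.0
   vertex 2.3 4.5 5.5
  endloop
 endfacet
 facet normal -0.533 -0.631 0.564
  outer loop
   vertex 3.2 0.8 5.8
   vertex 1.5 1.7 5.2
   vertex 3.3 0.0 5.0
  endloop
 endfacet
 facet normal -0.174 -0.707 0.685
  outer loop
   vertex 3.2 0.8 5.8
   vertex 3.3 0.0 5.0
   vertex 4.8 0.6 6.0
  endloop
 endfacet
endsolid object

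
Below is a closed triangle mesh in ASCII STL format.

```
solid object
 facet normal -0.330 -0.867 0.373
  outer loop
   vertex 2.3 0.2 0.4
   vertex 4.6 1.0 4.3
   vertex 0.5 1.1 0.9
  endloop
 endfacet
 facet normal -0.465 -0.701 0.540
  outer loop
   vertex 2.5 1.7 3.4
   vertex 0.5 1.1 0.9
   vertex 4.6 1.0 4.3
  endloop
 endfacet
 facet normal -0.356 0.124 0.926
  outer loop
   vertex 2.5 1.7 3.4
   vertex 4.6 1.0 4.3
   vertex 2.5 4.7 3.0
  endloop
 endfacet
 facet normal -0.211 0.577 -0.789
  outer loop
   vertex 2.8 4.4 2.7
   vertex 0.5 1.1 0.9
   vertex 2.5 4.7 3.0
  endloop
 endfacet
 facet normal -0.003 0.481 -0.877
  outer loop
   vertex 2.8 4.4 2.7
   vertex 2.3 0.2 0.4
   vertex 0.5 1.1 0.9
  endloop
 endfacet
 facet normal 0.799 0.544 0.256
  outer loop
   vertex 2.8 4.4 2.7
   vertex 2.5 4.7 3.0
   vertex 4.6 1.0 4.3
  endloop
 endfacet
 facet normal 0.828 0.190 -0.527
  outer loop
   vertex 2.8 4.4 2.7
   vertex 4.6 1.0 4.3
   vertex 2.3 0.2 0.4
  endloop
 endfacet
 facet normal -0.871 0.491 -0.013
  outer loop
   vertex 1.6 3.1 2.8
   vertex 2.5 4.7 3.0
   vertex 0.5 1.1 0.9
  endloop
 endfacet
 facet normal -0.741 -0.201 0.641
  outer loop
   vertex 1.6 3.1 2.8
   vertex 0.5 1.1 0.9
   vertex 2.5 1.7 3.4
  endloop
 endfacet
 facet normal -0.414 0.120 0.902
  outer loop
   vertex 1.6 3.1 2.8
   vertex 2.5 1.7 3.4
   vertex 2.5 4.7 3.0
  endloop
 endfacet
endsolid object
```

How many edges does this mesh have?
15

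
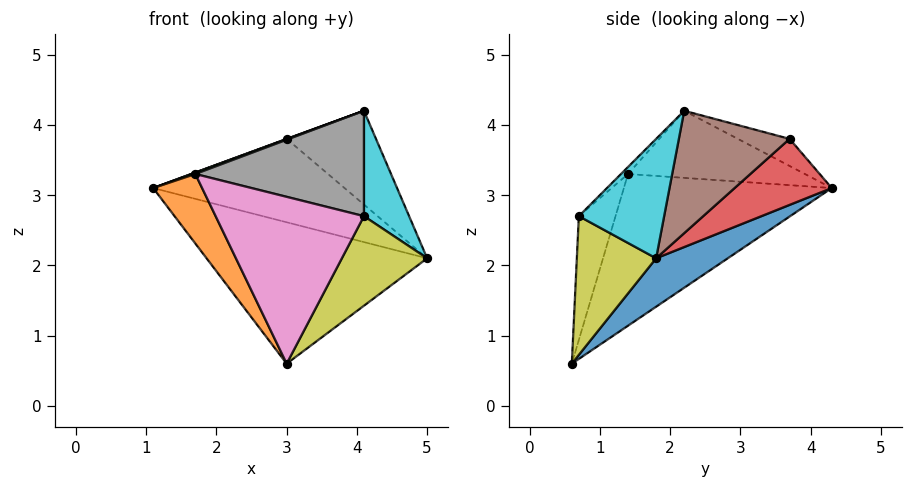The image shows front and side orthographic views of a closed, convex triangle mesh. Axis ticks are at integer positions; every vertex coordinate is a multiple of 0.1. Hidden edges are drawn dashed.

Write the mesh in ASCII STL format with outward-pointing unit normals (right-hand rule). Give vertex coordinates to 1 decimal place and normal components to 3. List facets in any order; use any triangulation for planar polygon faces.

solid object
 facet normal 0.200 0.617 -0.761
  outer loop
   vertex 3.0 0.6 0.6
   vertex 1.1 4.3 3.1
   vertex 5.0 1.8 2.1
  endloop
 endfacet
 facet normal -0.904 -0.213 -0.372
  outer loop
   vertex 1.7 1.4 3.3
   vertex 1.1 4.3 3.1
   vertex 3.0 0.6 0.6
  endloop
 endfacet
 facet normal -0.349 -0.008 0.937
  outer loop
   vertex 1.7 1.4 3.3
   vertex 4.1 2.2 4.2
   vertex 1.1 4.3 3.1
  endloop
 endfacet
 facet normal 0.411 0.809 -0.421
  outer loop
   vertex 3.0 3.7 3.8
   vertex 5.0 1.8 2.1
   vertex 1.1 4.3 3.1
  endloop
 endfacet
 facet normal -0.347 -0.004 0.938
  outer loop
   vertex 3.0 3.7 3.8
   vertex 1.1 4.3 3.1
   vertex 4.1 2.2 4.2
  endloop
 endfacet
 facet normal 0.761 0.614 0.209
  outer loop
   vertex 3.0 3.7 3.8
   vertex 4.1 2.2 4.2
   vertex 5.0 1.8 2.1
  endloop
 endfacet
 facet normal -0.237 -0.957 0.170
  outer loop
   vertex 4.1 0.7 2.7
   vertex 1.7 1.4 3.3
   vertex 3.0 0.6 0.6
  endloop
 endfacet
 facet normal -0.029 -0.707 0.707
  outer loop
   vertex 4.1 0.7 2.7
   vertex 4.1 2.2 4.2
   vertex 1.7 1.4 3.3
  endloop
 endfacet
 facet normal 0.648 -0.697 -0.306
  outer loop
   vertex 4.1 0.7 2.7
   vertex 3.0 0.6 0.6
   vertex 5.0 1.8 2.1
  endloop
 endfacet
 facet normal 0.800 -0.424 0.424
  outer loop
   vertex 4.1 0.7 2.7
   vertex 5.0 1.8 2.1
   vertex 4.1 2.2 4.2
  endloop
 endfacet
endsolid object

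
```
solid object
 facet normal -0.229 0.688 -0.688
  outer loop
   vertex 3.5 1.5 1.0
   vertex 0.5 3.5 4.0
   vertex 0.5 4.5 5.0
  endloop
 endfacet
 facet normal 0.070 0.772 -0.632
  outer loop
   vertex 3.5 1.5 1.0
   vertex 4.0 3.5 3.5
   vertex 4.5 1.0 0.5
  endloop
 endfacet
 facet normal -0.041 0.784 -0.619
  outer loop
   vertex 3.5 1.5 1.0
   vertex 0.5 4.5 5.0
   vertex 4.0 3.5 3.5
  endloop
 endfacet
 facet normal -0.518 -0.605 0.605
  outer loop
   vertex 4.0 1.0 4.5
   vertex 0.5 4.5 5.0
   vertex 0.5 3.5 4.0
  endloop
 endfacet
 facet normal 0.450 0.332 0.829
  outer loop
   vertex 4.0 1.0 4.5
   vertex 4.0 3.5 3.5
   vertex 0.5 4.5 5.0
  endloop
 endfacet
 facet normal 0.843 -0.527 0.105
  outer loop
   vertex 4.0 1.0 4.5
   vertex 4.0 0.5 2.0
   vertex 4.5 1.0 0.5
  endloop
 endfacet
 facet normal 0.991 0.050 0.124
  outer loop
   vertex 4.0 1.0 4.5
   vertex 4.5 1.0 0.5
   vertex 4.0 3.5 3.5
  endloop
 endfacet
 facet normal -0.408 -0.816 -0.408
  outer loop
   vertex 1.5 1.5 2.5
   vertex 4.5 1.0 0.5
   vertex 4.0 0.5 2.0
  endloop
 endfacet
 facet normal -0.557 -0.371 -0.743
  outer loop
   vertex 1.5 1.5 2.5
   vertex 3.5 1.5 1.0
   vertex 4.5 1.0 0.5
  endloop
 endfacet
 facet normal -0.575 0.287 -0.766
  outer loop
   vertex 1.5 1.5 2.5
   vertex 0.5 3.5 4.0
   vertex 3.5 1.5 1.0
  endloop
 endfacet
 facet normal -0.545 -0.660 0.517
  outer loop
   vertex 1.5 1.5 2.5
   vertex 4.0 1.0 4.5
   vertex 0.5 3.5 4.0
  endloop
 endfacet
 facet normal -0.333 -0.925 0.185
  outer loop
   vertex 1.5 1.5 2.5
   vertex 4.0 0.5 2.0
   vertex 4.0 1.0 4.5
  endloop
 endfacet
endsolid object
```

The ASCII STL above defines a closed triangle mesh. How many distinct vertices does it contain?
8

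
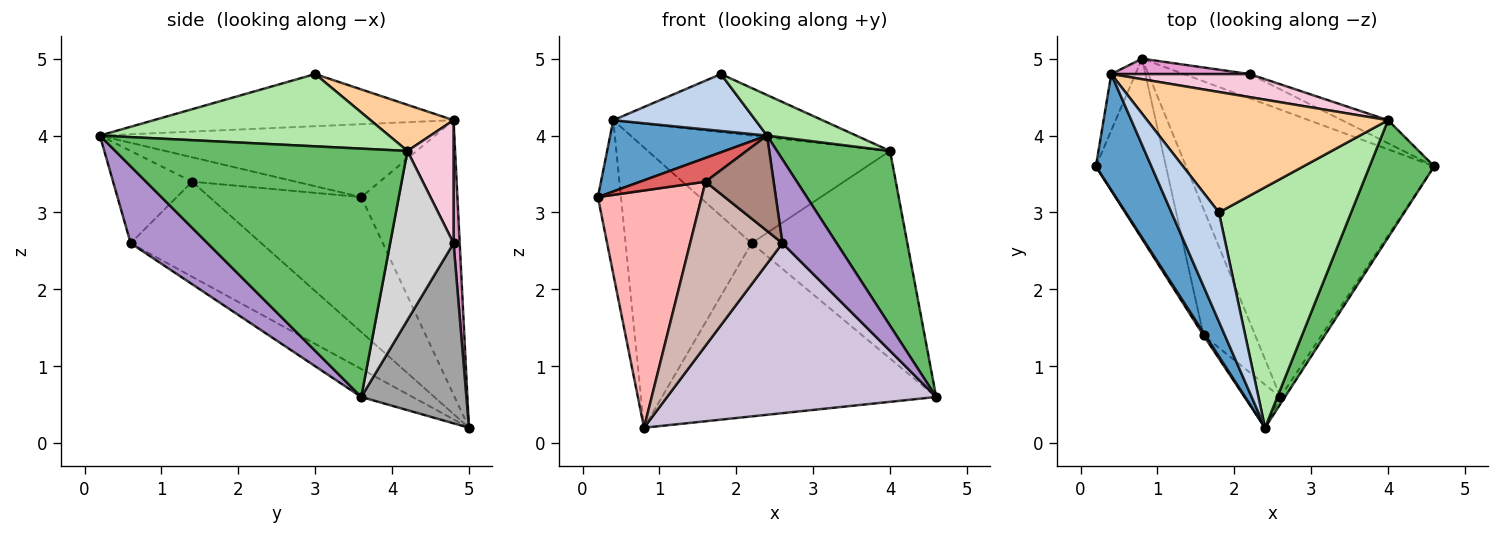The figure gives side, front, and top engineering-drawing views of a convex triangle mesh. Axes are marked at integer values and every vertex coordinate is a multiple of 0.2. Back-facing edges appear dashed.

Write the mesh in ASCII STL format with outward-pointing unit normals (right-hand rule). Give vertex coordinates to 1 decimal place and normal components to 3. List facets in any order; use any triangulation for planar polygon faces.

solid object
 facet normal -0.746 -0.349 0.568
  outer loop
   vertex 0.4 4.8 4.2
   vertex 0.2 3.6 3.2
   vertex 2.4 0.2 4.0
  endloop
 endfacet
 facet normal -0.698 -0.331 0.635
  outer loop
   vertex 0.4 4.8 4.2
   vertex 2.4 0.2 4.0
   vertex 1.8 3.0 4.8
  endloop
 endfacet
 facet normal -0.969 0.233 -0.085
  outer loop
   vertex 0.8 5.0 0.2
   vertex 0.2 3.6 3.2
   vertex 0.4 4.8 4.2
  endloop
 endfacet
 facet normal 0.170 0.428 0.888
  outer loop
   vertex 4.0 4.2 3.8
   vertex 0.4 4.8 4.2
   vertex 1.8 3.0 4.8
  endloop
 endfacet
 facet normal 0.906 -0.351 0.236
  outer loop
   vertex 4.0 4.2 3.8
   vertex 2.4 0.2 4.0
   vertex 4.6 3.6 0.6
  endloop
 endfacet
 facet normal 0.474 -0.146 0.868
  outer loop
   vertex 4.0 4.2 3.8
   vertex 1.8 3.0 4.8
   vertex 2.4 0.2 4.0
  endloop
 endfacet
 facet normal -0.845 -0.532 0.063
  outer loop
   vertex 1.6 1.4 3.4
   vertex 2.4 0.2 4.0
   vertex 0.2 3.6 3.2
  endloop
 endfacet
 facet normal -0.759 -0.519 -0.394
  outer loop
   vertex 1.6 1.4 3.4
   vertex 0.2 3.6 3.2
   vertex 0.8 5.0 0.2
  endloop
 endfacet
 facet normal 0.816 -0.576 -0.048
  outer loop
   vertex 2.6 0.6 2.6
   vertex 4.6 3.6 0.6
   vertex 2.4 0.2 4.0
  endloop
 endfacet
 facet normal -0.097 -0.507 -0.857
  outer loop
   vertex 2.6 0.6 2.6
   vertex 0.8 5.0 0.2
   vertex 4.6 3.6 0.6
  endloop
 endfacet
 facet normal -0.727 -0.626 -0.283
  outer loop
   vertex 2.6 0.6 2.6
   vertex 2.4 0.2 4.0
   vertex 1.6 1.4 3.4
  endloop
 endfacet
 facet normal -0.747 -0.527 -0.406
  outer loop
   vertex 2.6 0.6 2.6
   vertex 1.6 1.4 3.4
   vertex 0.8 5.0 0.2
  endloop
 endfacet
 facet normal 0.049 0.997 0.055
  outer loop
   vertex 2.2 4.8 2.6
   vertex 0.8 5.0 0.2
   vertex 0.4 4.8 4.2
  endloop
 endfacet
 facet normal 0.183 0.961 0.206
  outer loop
   vertex 2.2 4.8 2.6
   vertex 0.4 4.8 4.2
   vertex 4.0 4.2 3.8
  endloop
 endfacet
 facet normal 0.355 0.926 -0.130
  outer loop
   vertex 2.2 4.8 2.6
   vertex 4.6 3.6 0.6
   vertex 0.8 5.0 0.2
  endloop
 endfacet
 facet normal 0.375 0.921 -0.102
  outer loop
   vertex 2.2 4.8 2.6
   vertex 4.0 4.2 3.8
   vertex 4.6 3.6 0.6
  endloop
 endfacet
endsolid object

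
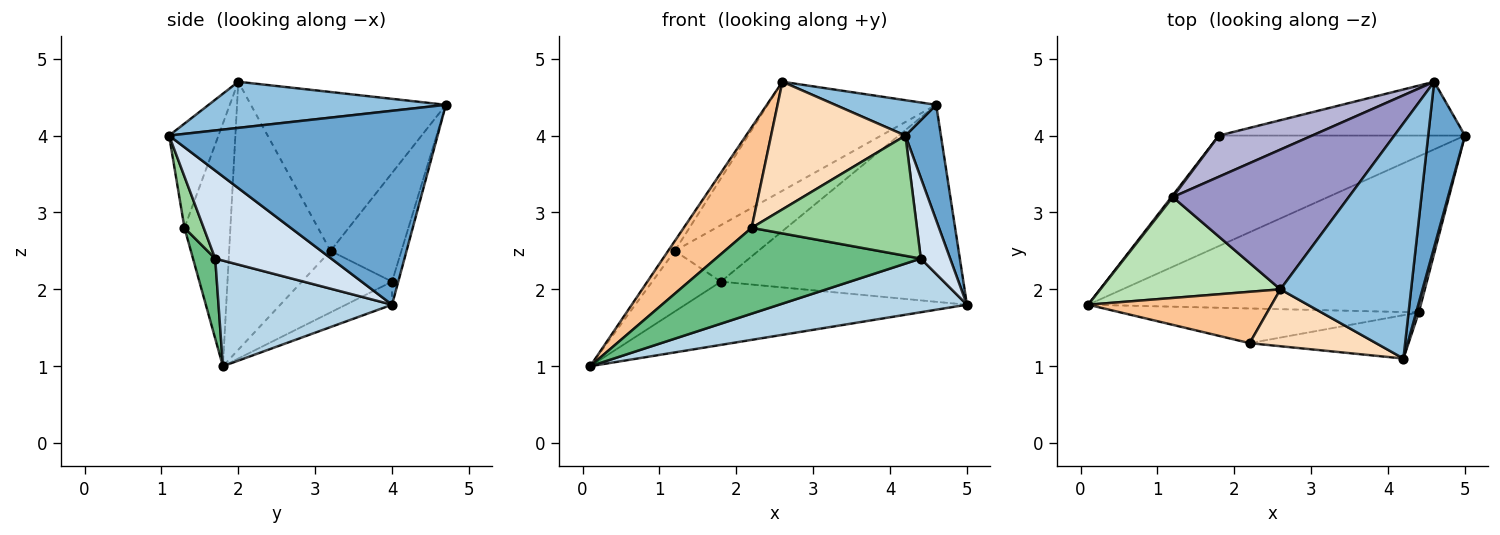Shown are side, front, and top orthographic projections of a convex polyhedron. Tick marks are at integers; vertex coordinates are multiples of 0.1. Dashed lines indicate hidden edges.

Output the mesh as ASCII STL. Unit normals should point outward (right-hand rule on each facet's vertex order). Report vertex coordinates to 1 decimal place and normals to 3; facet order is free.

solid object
 facet normal 0.974 -0.129 0.185
  outer loop
   vertex 4.6 4.7 4.4
   vertex 4.2 1.1 4.0
   vertex 5.0 4.0 1.8
  endloop
 endfacet
 facet normal 0.330 -0.140 0.934
  outer loop
   vertex 2.6 2.0 4.7
   vertex 4.2 1.1 4.0
   vertex 4.6 4.7 4.4
  endloop
 endfacet
 facet normal 0.288 -0.311 -0.906
  outer loop
   vertex 4.4 1.7 2.4
   vertex 0.1 1.8 1.0
   vertex 5.0 4.0 1.8
  endloop
 endfacet
 facet normal 0.969 -0.245 0.029
  outer loop
   vertex 4.4 1.7 2.4
   vertex 5.0 4.0 1.8
   vertex 4.2 1.1 4.0
  endloop
 endfacet
 facet normal -0.081 0.495 -0.865
  outer loop
   vertex 1.8 4.0 2.1
   vertex 5.0 4.0 1.8
   vertex 0.1 1.8 1.0
  endloop
 endfacet
 facet normal -0.025 0.964 -0.263
  outer loop
   vertex 1.8 4.0 2.1
   vertex 4.6 4.7 4.4
   vertex 5.0 4.0 1.8
  endloop
 endfacet
 facet normal -0.516 -0.763 0.390
  outer loop
   vertex 2.2 1.3 2.8
   vertex 2.6 2.0 4.7
   vertex 0.1 1.8 1.0
  endloop
 endfacet
 facet normal -0.318 -0.866 0.386
  outer loop
   vertex 2.2 1.3 2.8
   vertex 4.2 1.1 4.0
   vertex 2.6 2.0 4.7
  endloop
 endfacet
 facet normal 0.100 -0.922 -0.373
  outer loop
   vertex 2.2 1.3 2.8
   vertex 0.1 1.8 1.0
   vertex 4.4 1.7 2.4
  endloop
 endfacet
 facet normal 0.109 -0.935 -0.337
  outer loop
   vertex 2.2 1.3 2.8
   vertex 4.4 1.7 2.4
   vertex 4.2 1.1 4.0
  endloop
 endfacet
 facet normal -0.829 0.054 0.557
  outer loop
   vertex 1.2 3.2 2.5
   vertex 0.1 1.8 1.0
   vertex 2.6 2.0 4.7
  endloop
 endfacet
 facet normal -0.796 0.606 0.018
  outer loop
   vertex 1.2 3.2 2.5
   vertex 1.8 4.0 2.1
   vertex 0.1 1.8 1.0
  endloop
 endfacet
 facet normal -0.580 0.501 0.642
  outer loop
   vertex 1.2 3.2 2.5
   vertex 2.6 2.0 4.7
   vertex 4.6 4.7 4.4
  endloop
 endfacet
 facet normal -0.565 0.667 0.485
  outer loop
   vertex 1.2 3.2 2.5
   vertex 4.6 4.7 4.4
   vertex 1.8 4.0 2.1
  endloop
 endfacet
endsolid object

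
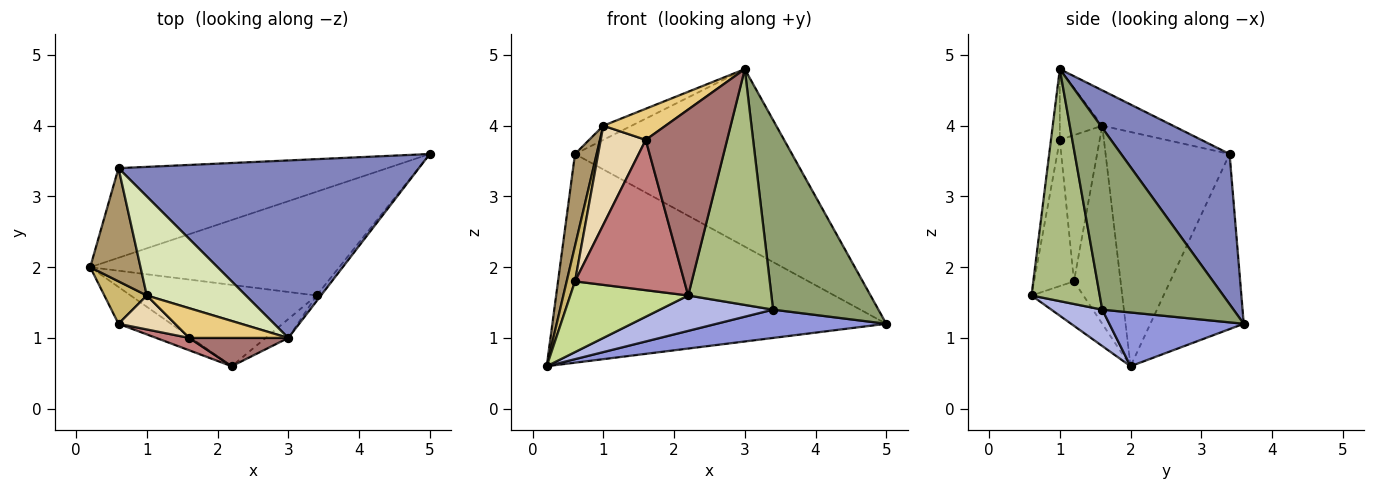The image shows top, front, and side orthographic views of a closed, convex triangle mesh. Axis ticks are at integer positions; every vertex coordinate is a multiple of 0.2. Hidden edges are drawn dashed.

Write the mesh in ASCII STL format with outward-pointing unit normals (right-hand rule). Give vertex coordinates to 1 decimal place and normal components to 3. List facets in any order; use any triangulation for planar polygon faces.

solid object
 facet normal -0.249 0.890 -0.382
  outer loop
   vertex 0.6 3.4 3.6
   vertex 5.0 3.6 1.2
   vertex 0.2 2.0 0.6
  endloop
 endfacet
 facet normal 0.333 0.667 0.667
  outer loop
   vertex 0.6 3.4 3.6
   vertex 3.0 1.0 4.8
   vertex 5.0 3.6 1.2
  endloop
 endfacet
 facet normal 0.204 -0.258 -0.944
  outer loop
   vertex 3.4 1.6 1.4
   vertex 0.2 2.0 0.6
   vertex 5.0 3.6 1.2
  endloop
 endfacet
 facet normal 0.177 -0.392 -0.903
  outer loop
   vertex 3.4 1.6 1.4
   vertex 2.2 0.6 1.6
   vertex 0.2 2.0 0.6
  endloop
 endfacet
 facet normal 0.780 -0.626 -0.019
  outer loop
   vertex 3.4 1.6 1.4
   vertex 5.0 3.6 1.2
   vertex 3.0 1.0 4.8
  endloop
 endfacet
 facet normal 0.633 -0.772 -0.062
  outer loop
   vertex 3.4 1.6 1.4
   vertex 3.0 1.0 4.8
   vertex 2.2 0.6 1.6
  endloop
 endfacet
 facet normal -0.364 -0.826 -0.430
  outer loop
   vertex 0.6 1.2 1.8
   vertex 0.2 2.0 0.6
   vertex 2.2 0.6 1.6
  endloop
 endfacet
 facet normal -0.333 0.133 0.933
  outer loop
   vertex 1.0 1.6 4.0
   vertex 3.0 1.0 4.8
   vertex 0.6 3.4 3.6
  endloop
 endfacet
 facet normal -0.964 -0.168 0.207
  outer loop
   vertex 1.0 1.6 4.0
   vertex 0.6 3.4 3.6
   vertex 0.2 2.0 0.6
  endloop
 endfacet
 facet normal -0.963 -0.172 0.206
  outer loop
   vertex 1.0 1.6 4.0
   vertex 0.2 2.0 0.6
   vertex 0.6 1.2 1.8
  endloop
 endfacet
 facet normal -0.442 -0.649 0.619
  outer loop
   vertex 1.6 1.0 3.8
   vertex 3.0 1.0 4.8
   vertex 1.0 1.6 4.0
  endloop
 endfacet
 facet normal -0.642 -0.725 0.249
  outer loop
   vertex 1.6 1.0 3.8
   vertex 1.0 1.6 4.0
   vertex 0.6 1.2 1.8
  endloop
 endfacet
 facet normal -0.107 -0.983 0.150
  outer loop
   vertex 1.6 1.0 3.8
   vertex 2.2 0.6 1.6
   vertex 3.0 1.0 4.8
  endloop
 endfacet
 facet normal -0.342 -0.937 0.077
  outer loop
   vertex 1.6 1.0 3.8
   vertex 0.6 1.2 1.8
   vertex 2.2 0.6 1.6
  endloop
 endfacet
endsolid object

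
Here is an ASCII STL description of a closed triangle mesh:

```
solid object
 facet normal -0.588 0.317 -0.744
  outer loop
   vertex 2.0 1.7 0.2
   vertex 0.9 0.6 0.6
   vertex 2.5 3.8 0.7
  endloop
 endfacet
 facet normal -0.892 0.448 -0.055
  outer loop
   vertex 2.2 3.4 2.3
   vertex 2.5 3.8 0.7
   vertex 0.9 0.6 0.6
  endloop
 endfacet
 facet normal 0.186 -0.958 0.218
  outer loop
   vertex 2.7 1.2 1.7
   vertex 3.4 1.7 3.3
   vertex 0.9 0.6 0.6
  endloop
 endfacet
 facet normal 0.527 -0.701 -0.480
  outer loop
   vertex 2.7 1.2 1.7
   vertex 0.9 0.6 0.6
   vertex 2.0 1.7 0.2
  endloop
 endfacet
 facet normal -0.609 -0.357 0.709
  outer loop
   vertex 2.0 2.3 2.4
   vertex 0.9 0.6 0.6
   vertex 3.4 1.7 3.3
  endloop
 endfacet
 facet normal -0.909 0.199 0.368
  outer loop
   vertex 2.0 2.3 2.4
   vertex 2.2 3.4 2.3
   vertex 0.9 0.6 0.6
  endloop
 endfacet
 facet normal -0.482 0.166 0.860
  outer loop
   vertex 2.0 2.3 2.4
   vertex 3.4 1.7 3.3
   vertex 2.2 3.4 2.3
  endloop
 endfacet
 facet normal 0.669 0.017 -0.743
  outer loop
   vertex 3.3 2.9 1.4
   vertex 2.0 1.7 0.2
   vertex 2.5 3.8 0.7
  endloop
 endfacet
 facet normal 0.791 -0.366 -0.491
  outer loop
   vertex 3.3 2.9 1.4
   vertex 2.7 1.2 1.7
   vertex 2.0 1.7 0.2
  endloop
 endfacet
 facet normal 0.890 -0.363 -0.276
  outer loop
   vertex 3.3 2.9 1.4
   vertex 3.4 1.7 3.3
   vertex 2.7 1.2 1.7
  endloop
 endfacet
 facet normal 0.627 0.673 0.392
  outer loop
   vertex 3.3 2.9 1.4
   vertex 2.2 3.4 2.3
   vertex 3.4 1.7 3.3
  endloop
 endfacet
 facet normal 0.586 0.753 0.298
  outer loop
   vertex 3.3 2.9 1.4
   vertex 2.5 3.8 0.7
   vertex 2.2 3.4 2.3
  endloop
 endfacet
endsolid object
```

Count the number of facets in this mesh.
12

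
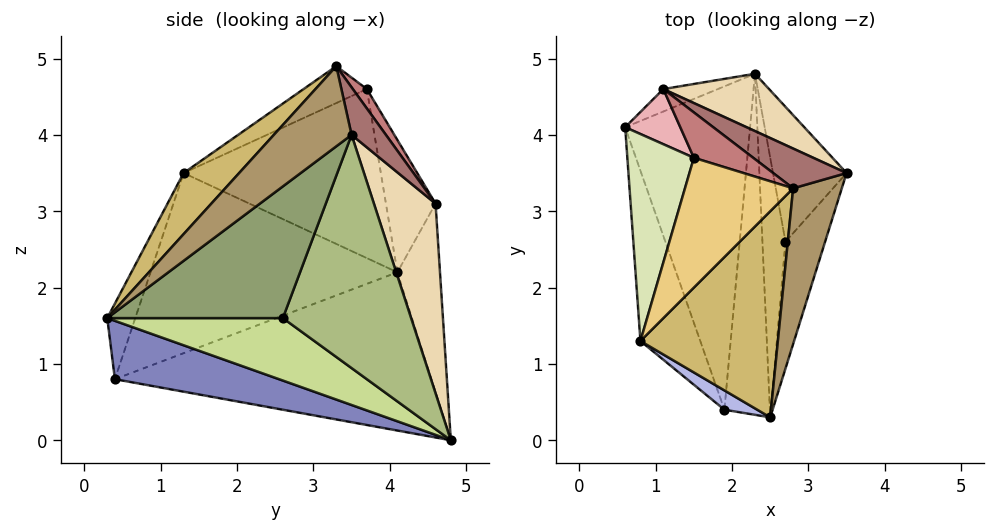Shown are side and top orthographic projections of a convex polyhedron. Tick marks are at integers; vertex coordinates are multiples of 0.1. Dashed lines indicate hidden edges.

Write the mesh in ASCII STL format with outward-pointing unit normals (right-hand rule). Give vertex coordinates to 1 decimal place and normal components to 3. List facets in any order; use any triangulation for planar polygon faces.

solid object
 facet normal -0.784 -0.041 -0.619
  outer loop
   vertex 1.9 0.4 0.8
   vertex 0.6 4.1 2.2
   vertex 2.3 4.8 0.0
  endloop
 endfacet
 facet normal 0.776 -0.180 -0.604
  outer loop
   vertex 1.9 0.4 0.8
   vertex 2.3 4.8 0.0
   vertex 2.5 0.3 1.6
  endloop
 endfacet
 facet normal -0.928 -0.209 -0.308
  outer loop
   vertex 1.9 0.4 0.8
   vertex 0.8 1.3 3.5
   vertex 0.6 4.1 2.2
  endloop
 endfacet
 facet normal -0.364 -0.918 0.158
  outer loop
   vertex 1.9 0.4 0.8
   vertex 2.5 0.3 1.6
   vertex 0.8 1.3 3.5
  endloop
 endfacet
 facet normal 0.954 -0.083 -0.287
  outer loop
   vertex 2.7 2.6 1.6
   vertex 3.5 3.5 4.0
   vertex 2.5 0.3 1.6
  endloop
 endfacet
 facet normal 0.953 -0.045 -0.301
  outer loop
   vertex 2.7 2.6 1.6
   vertex 2.3 4.8 0.0
   vertex 3.5 3.5 4.0
  endloop
 endfacet
 facet normal 0.935 -0.081 -0.346
  outer loop
   vertex 2.7 2.6 1.6
   vertex 2.5 0.3 1.6
   vertex 2.3 4.8 0.0
  endloop
 endfacet
 facet normal -0.926 0.103 0.364
  outer loop
   vertex 1.5 3.7 4.6
   vertex 0.6 4.1 2.2
   vertex 0.8 1.3 3.5
  endloop
 endfacet
 facet normal 0.715 -0.549 0.434
  outer loop
   vertex 2.8 3.3 4.9
   vertex 2.5 0.3 1.6
   vertex 3.5 3.5 4.0
  endloop
 endfacet
 facet normal 0.281 -0.723 0.632
  outer loop
   vertex 2.8 3.3 4.9
   vertex 0.8 1.3 3.5
   vertex 2.5 0.3 1.6
  endloop
 endfacet
 facet normal -0.306 -0.322 0.896
  outer loop
   vertex 2.8 3.3 4.9
   vertex 1.5 3.7 4.6
   vertex 0.8 1.3 3.5
  endloop
 endfacet
 facet normal 0.348 0.917 0.194
  outer loop
   vertex 1.1 4.6 3.1
   vertex 3.5 3.5 4.0
   vertex 2.3 4.8 0.0
  endloop
 endfacet
 facet normal 0.256 0.882 0.395
  outer loop
   vertex 1.1 4.6 3.1
   vertex 2.8 3.3 4.9
   vertex 3.5 3.5 4.0
  endloop
 endfacet
 facet normal 0.156 0.865 0.477
  outer loop
   vertex 1.1 4.6 3.1
   vertex 1.5 3.7 4.6
   vertex 2.8 3.3 4.9
  endloop
 endfacet
 facet normal -0.543 0.825 -0.157
  outer loop
   vertex 1.1 4.6 3.1
   vertex 2.3 4.8 0.0
   vertex 0.6 4.1 2.2
  endloop
 endfacet
 facet normal -0.899 0.225 0.375
  outer loop
   vertex 1.1 4.6 3.1
   vertex 0.6 4.1 2.2
   vertex 1.5 3.7 4.6
  endloop
 endfacet
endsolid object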